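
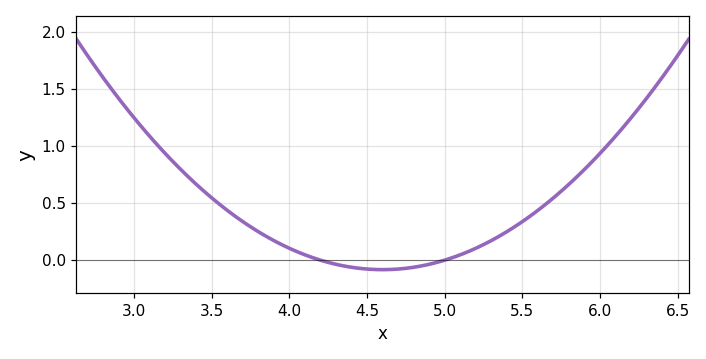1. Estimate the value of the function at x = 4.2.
0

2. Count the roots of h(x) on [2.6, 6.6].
2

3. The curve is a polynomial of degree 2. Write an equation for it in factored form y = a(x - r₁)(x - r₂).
y = 0.52(x - 4.2)(x - 5)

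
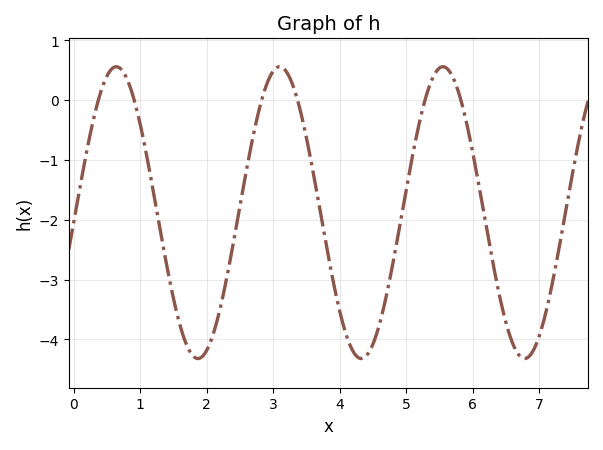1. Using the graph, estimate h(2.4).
-2.4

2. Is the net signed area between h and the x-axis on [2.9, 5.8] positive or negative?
negative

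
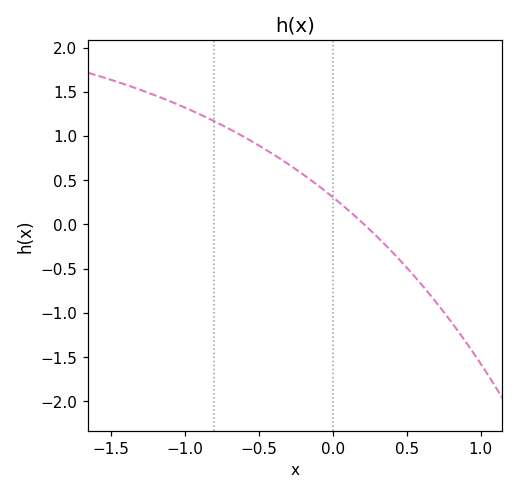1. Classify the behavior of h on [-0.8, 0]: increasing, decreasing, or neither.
decreasing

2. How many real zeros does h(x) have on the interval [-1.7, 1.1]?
1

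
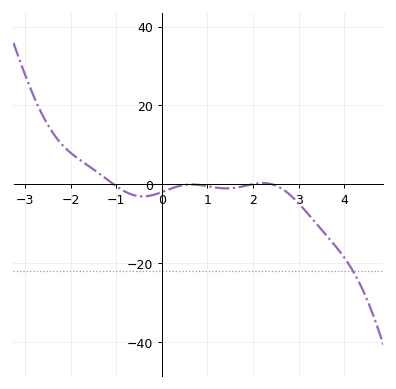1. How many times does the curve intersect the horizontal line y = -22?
1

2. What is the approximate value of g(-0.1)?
-2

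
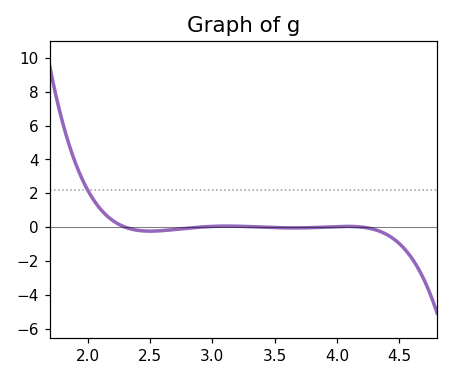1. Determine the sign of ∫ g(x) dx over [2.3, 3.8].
negative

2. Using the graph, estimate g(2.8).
-0.064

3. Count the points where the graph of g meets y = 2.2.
1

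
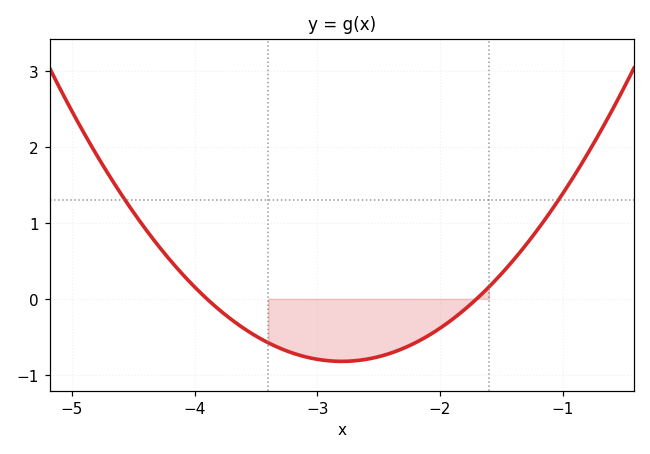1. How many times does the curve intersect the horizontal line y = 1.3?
2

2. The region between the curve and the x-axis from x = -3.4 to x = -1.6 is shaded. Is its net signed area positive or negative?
negative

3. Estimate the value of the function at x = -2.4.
-0.714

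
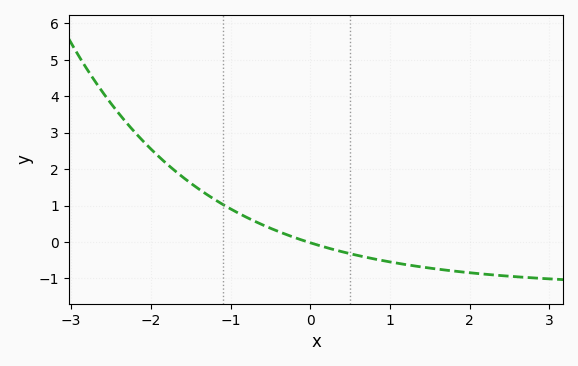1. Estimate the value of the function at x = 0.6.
-0.37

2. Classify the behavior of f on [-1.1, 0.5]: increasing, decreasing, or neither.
decreasing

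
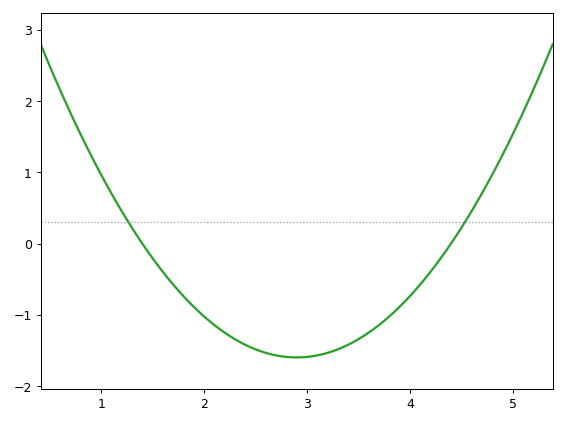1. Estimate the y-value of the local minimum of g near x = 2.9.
-1.6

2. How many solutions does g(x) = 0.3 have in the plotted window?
2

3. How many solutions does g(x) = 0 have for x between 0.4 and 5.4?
2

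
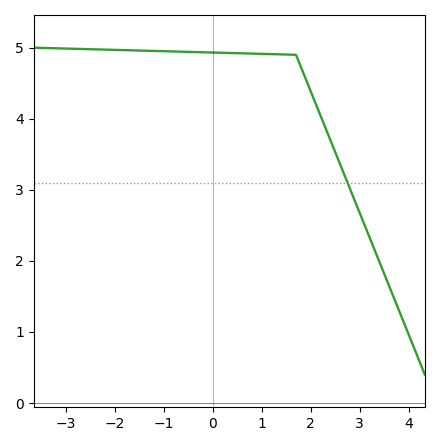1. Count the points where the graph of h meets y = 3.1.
1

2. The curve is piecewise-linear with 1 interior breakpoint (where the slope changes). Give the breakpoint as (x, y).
(1.7, 4.9)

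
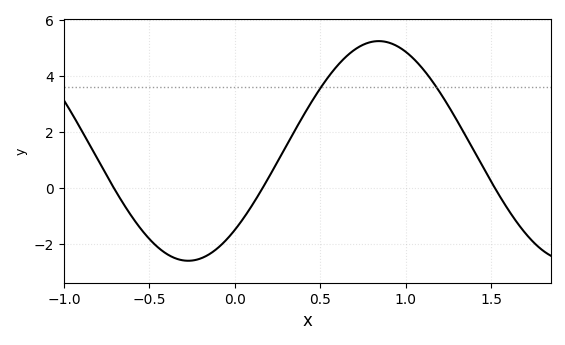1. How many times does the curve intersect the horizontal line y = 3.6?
2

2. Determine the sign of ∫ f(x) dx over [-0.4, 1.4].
positive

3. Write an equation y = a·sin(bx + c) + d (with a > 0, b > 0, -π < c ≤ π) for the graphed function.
y = 3.93sin(2.8x - 0.8) + 1.32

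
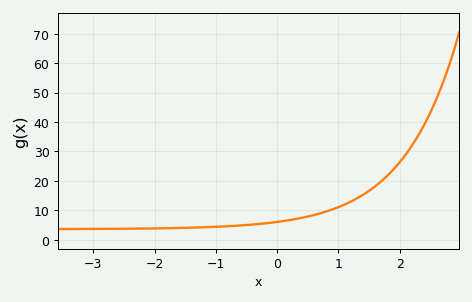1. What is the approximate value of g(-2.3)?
4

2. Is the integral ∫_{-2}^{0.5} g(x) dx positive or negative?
positive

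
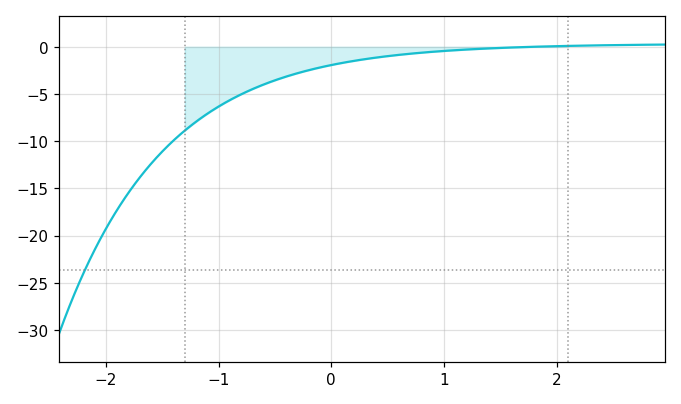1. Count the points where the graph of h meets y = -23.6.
1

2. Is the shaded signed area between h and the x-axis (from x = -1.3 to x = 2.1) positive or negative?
negative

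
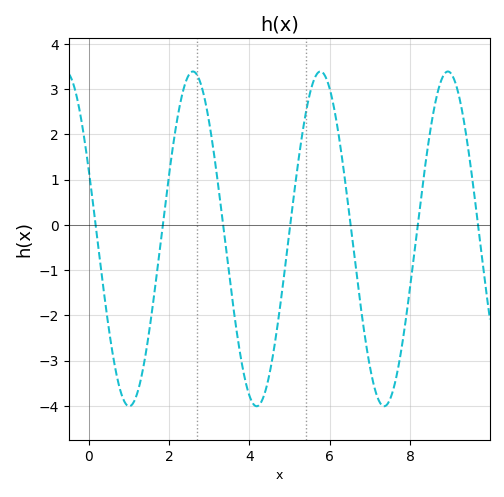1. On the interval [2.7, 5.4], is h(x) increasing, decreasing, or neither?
neither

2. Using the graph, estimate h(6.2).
2.1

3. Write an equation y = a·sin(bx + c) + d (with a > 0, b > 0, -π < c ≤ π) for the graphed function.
y = 3.7sin(2x + 2.7) - 0.31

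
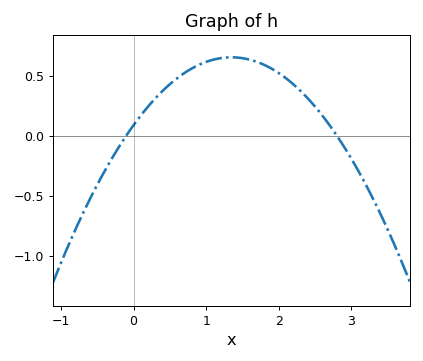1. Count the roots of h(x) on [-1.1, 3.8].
2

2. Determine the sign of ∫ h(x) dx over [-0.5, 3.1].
positive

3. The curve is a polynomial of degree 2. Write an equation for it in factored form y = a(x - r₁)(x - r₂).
y = -0.31(x + 0.1)(x - 2.8)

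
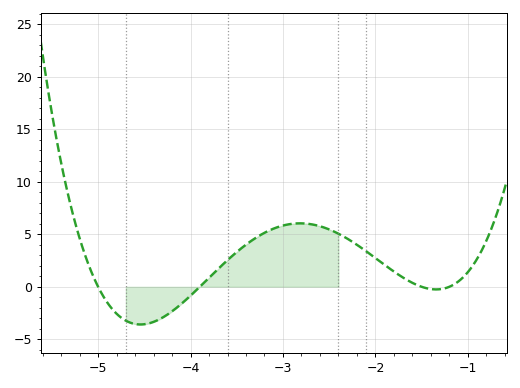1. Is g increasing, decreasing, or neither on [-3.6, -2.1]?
neither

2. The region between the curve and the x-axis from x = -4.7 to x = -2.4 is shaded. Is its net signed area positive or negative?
positive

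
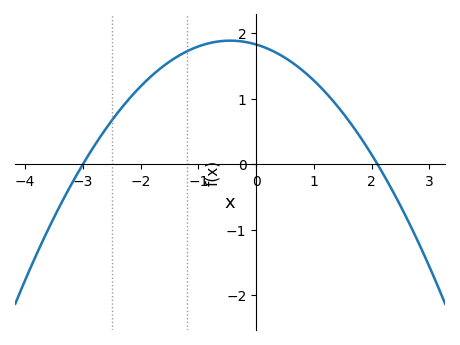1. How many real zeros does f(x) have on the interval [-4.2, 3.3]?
2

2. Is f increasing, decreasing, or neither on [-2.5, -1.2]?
increasing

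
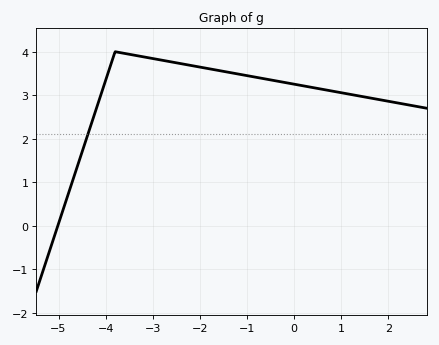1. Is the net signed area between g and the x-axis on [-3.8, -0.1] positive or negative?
positive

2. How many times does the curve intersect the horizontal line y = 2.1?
1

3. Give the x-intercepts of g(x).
-5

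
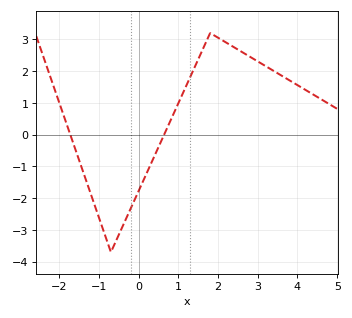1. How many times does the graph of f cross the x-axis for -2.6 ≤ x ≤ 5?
2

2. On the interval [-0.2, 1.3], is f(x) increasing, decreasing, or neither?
increasing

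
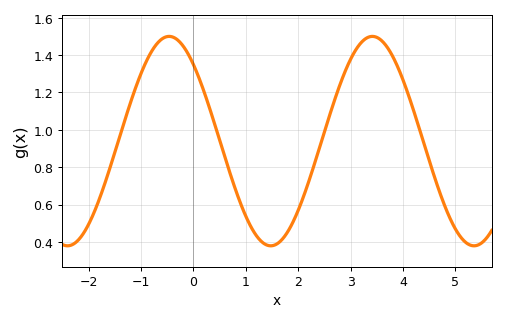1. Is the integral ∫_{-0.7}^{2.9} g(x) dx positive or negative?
positive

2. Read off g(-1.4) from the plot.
0.96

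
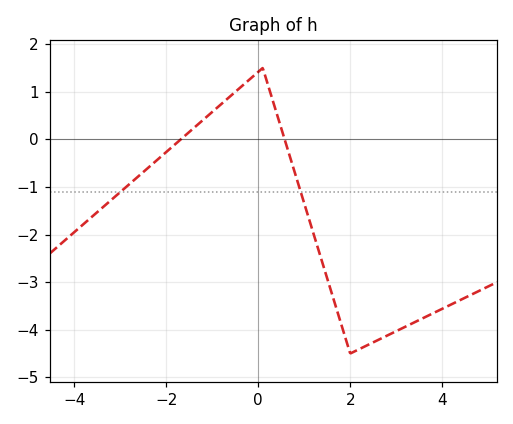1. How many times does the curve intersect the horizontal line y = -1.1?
2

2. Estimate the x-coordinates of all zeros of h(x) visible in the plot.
-1.6, 0.6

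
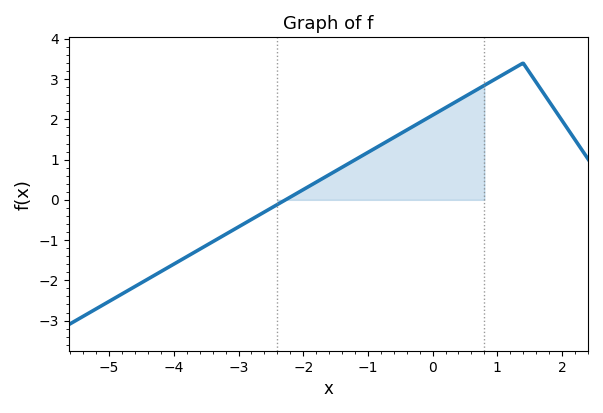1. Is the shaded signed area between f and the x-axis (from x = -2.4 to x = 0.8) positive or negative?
positive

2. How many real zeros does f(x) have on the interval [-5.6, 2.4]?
1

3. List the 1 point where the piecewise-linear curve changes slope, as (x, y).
(1.4, 3.4)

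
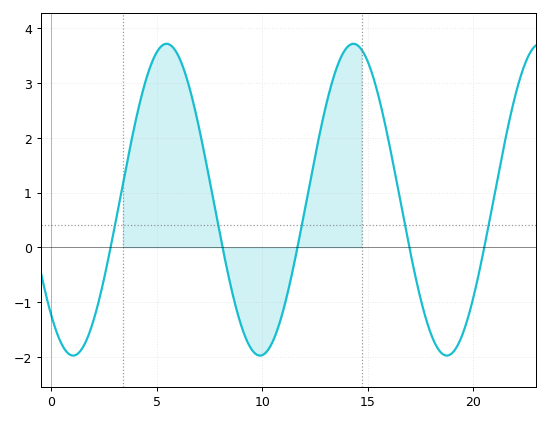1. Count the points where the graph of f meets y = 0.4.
5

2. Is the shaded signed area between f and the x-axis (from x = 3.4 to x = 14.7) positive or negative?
positive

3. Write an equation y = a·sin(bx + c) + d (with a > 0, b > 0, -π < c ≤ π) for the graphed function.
y = 2.85sin(0.71x - 2.3) + 0.87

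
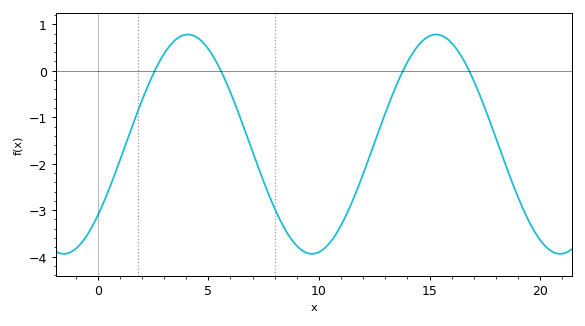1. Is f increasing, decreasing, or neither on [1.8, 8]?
neither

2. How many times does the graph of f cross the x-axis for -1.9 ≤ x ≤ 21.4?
4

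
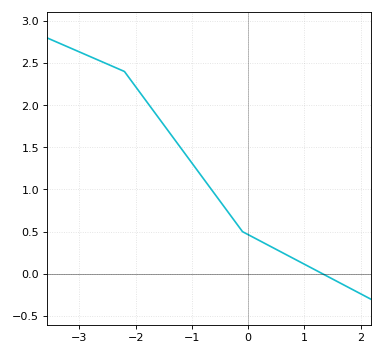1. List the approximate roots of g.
1.3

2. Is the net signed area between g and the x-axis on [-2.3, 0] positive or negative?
positive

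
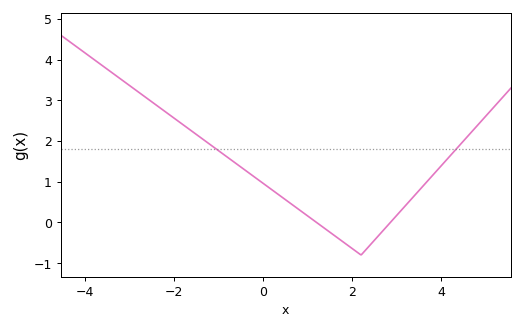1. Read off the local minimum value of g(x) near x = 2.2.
-0.798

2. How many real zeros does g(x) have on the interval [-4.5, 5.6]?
2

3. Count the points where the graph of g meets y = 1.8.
2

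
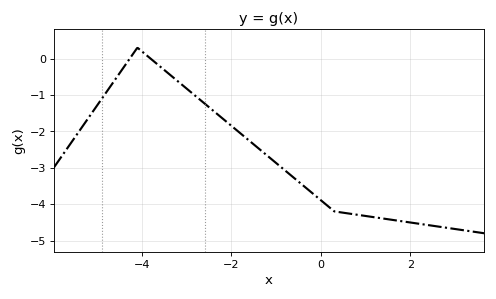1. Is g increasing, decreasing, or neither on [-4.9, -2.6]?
neither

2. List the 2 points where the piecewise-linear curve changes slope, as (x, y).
(-4.1, 0.3); (0.3, -4.2)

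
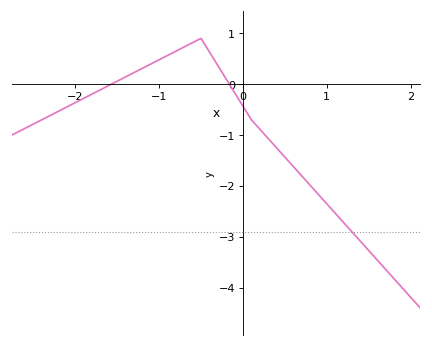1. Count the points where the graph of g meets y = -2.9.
1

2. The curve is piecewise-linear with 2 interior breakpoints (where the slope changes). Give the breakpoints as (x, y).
(-0.5, 0.9); (0.1, -0.7)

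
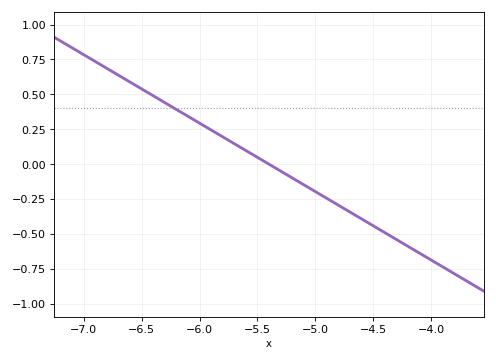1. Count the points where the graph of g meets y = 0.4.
1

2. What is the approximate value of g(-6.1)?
0.343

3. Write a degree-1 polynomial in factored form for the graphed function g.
y = -0.49(x + 5.4)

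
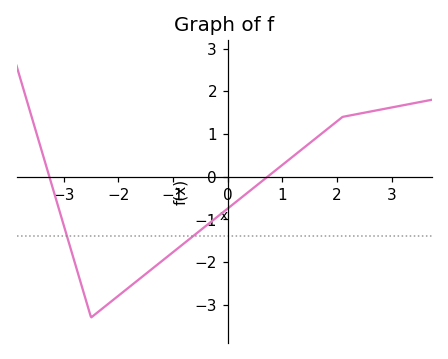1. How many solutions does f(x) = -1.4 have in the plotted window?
2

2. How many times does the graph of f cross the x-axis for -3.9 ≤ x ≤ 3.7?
2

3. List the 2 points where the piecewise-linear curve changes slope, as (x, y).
(-2.5, -3.3); (2.1, 1.4)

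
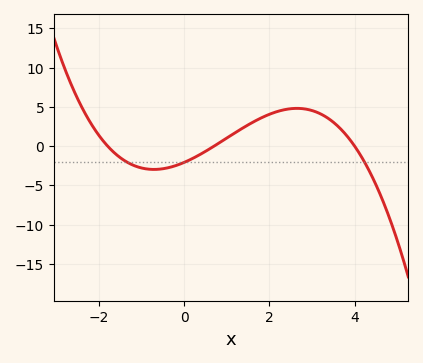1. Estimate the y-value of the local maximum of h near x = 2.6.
5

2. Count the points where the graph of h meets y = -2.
3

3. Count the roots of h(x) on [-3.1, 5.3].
3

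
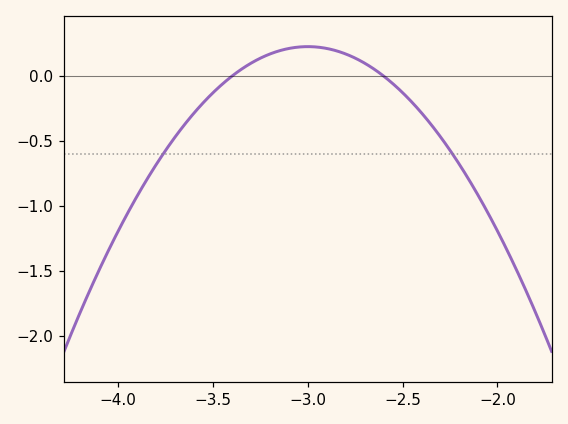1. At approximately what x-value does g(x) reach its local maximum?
-3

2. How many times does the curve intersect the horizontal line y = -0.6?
2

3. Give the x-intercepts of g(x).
-3.4, -2.6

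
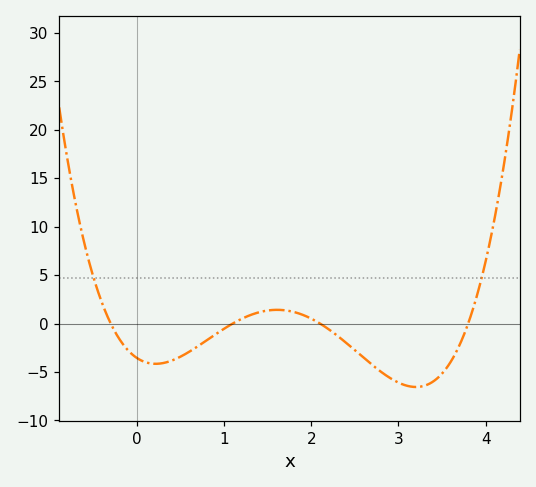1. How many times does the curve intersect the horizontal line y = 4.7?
2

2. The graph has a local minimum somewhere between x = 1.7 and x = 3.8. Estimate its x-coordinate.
3.2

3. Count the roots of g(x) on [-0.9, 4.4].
4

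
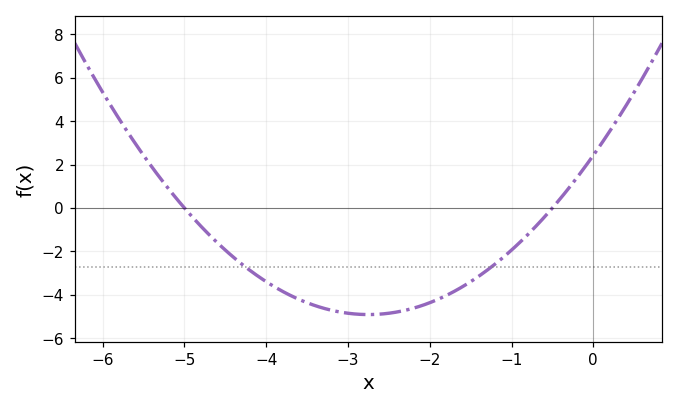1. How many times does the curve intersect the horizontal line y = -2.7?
2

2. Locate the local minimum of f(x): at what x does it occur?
-2.8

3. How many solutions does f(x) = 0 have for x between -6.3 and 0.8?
2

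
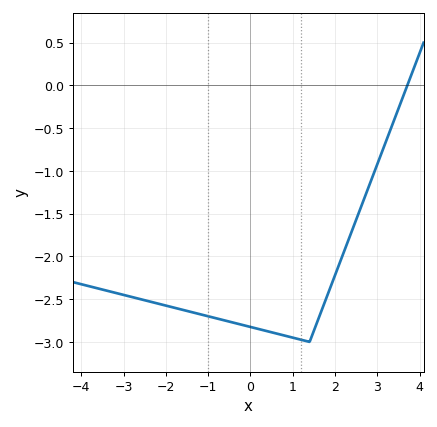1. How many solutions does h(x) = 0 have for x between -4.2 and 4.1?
1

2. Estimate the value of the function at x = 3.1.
-0.792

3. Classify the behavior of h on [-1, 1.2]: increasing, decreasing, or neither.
decreasing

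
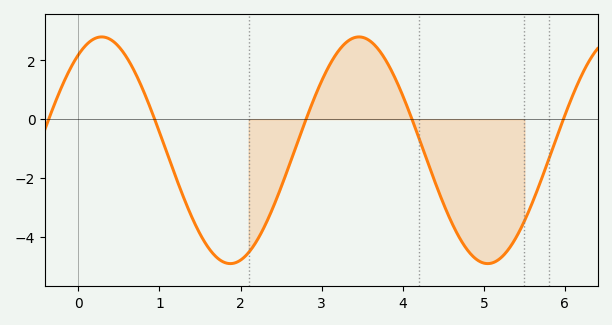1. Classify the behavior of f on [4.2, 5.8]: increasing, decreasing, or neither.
neither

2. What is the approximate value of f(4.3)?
-1.4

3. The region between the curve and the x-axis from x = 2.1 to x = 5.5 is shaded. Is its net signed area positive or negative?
negative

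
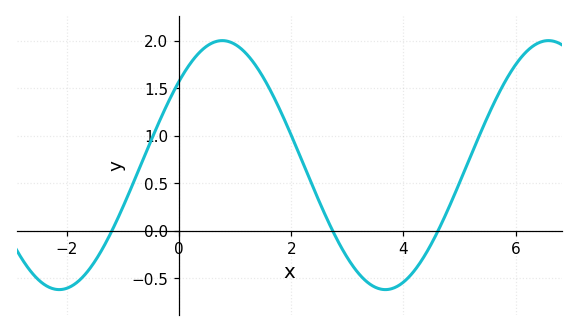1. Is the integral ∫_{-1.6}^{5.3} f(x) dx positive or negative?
positive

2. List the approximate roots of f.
-1.2, 2.74, 4.62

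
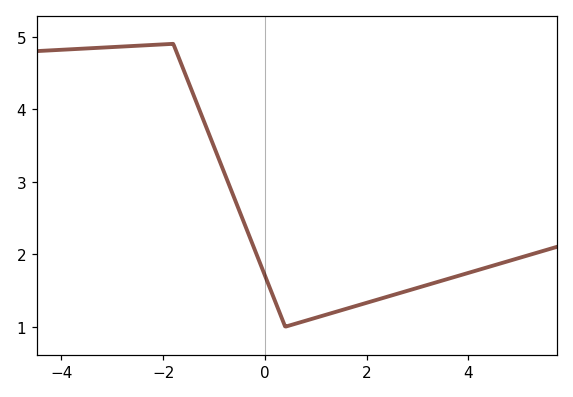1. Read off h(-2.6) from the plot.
4.9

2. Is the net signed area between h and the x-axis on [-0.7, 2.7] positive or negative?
positive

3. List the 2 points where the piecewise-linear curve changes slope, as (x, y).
(-1.8, 4.9); (0.4, 1)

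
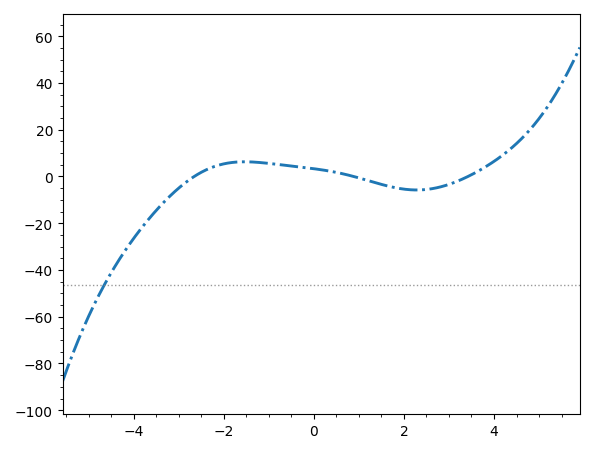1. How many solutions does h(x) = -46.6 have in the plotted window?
1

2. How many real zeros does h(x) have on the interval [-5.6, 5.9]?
3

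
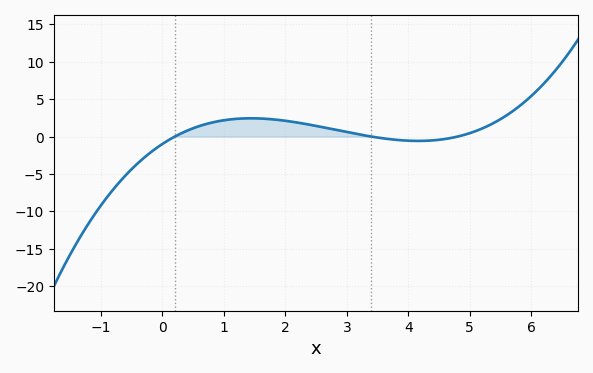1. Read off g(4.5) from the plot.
-0.426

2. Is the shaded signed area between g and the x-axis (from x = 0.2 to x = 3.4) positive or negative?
positive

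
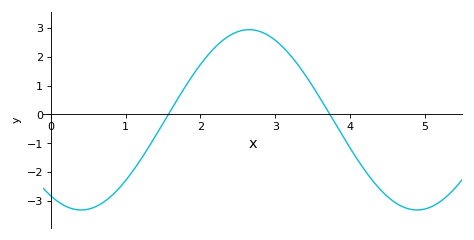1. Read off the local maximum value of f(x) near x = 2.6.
2.9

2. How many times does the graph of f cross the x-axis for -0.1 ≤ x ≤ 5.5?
2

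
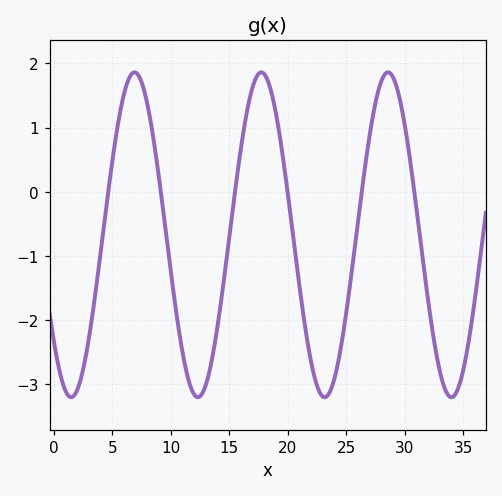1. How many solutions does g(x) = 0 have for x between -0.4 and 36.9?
6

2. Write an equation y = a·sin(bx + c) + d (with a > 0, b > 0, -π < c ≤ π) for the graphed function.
y = 2.53sin(0.58x - 2.4) - 0.67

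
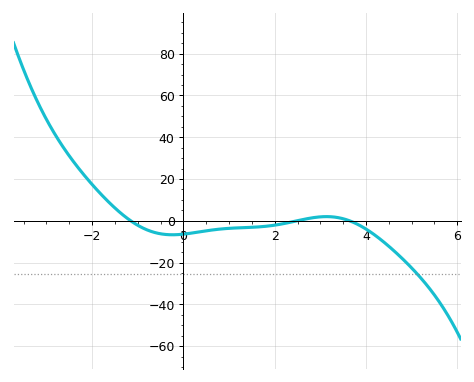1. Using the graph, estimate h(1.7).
-2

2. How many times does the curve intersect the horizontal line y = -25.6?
1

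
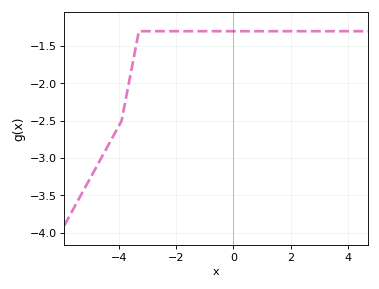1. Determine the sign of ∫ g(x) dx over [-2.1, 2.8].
negative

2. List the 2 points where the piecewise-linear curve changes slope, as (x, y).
(-3.9, -2.5); (-3.3, -1.3)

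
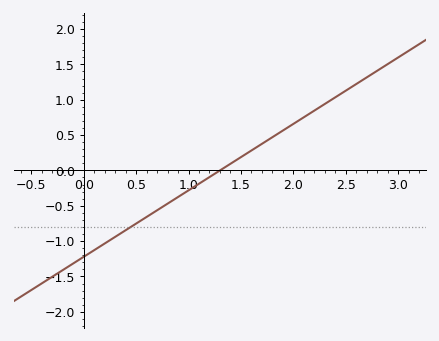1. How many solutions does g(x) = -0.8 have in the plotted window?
1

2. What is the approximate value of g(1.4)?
0.094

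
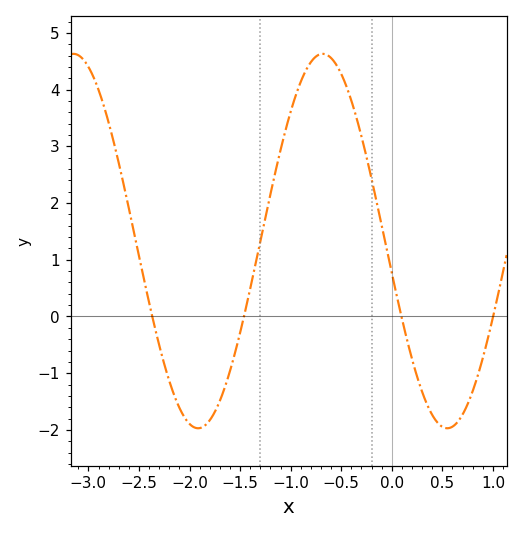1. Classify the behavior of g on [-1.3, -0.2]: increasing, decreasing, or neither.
neither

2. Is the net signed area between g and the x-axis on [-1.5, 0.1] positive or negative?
positive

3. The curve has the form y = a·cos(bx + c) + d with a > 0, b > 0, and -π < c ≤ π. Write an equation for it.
y = 3.3cos(2.5x + 1.7) + 1.33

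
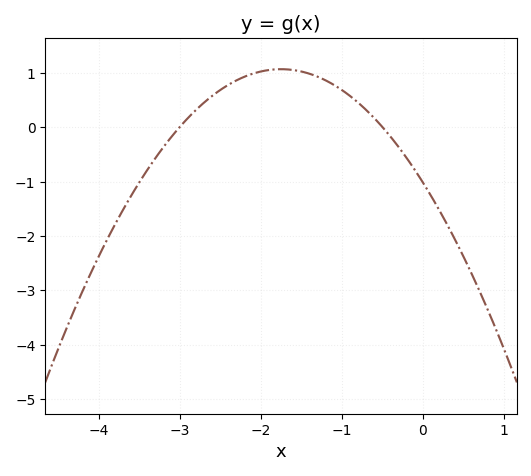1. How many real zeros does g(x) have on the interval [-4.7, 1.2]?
2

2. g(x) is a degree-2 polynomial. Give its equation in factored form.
y = -0.68(x + 3)(x + 0.5)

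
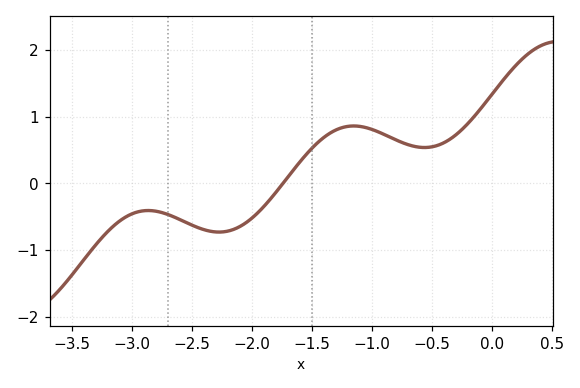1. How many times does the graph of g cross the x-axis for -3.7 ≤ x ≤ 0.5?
1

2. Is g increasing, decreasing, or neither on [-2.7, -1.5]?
neither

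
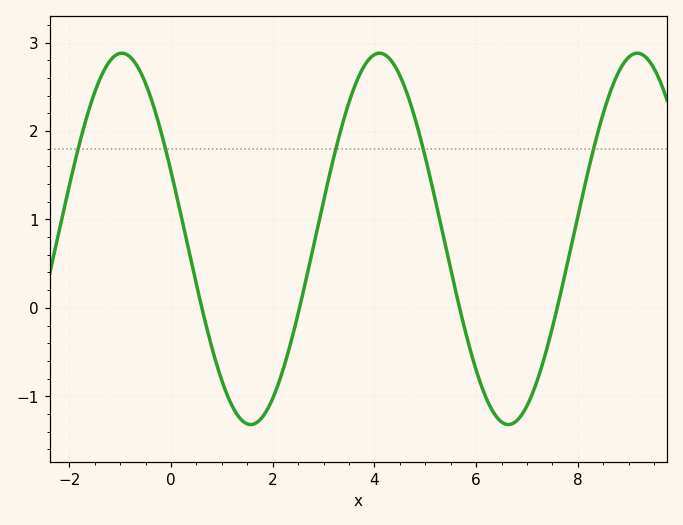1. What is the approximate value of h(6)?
-0.705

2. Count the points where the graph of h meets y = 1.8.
5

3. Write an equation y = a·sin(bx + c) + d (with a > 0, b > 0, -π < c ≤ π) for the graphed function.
y = 2.1sin(1.24x + 2.77) + 0.78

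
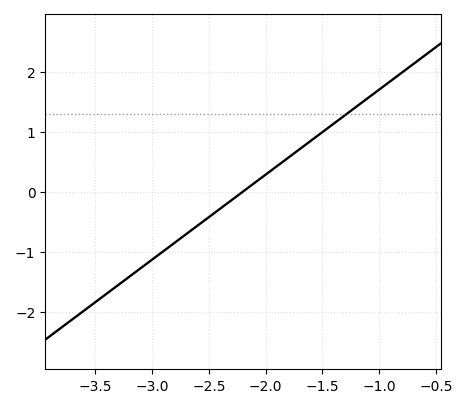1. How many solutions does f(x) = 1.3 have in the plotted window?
1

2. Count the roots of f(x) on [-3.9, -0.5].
1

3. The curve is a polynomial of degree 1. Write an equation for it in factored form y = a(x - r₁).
y = 1.42(x + 2.2)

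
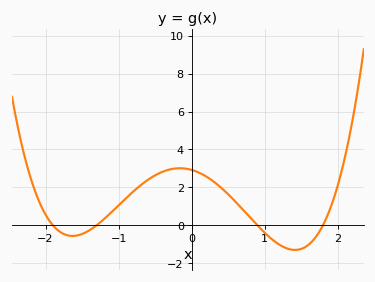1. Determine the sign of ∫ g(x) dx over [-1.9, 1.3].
positive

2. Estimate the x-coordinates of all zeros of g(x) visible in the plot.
-1.9, -1.3, 0.9, 1.8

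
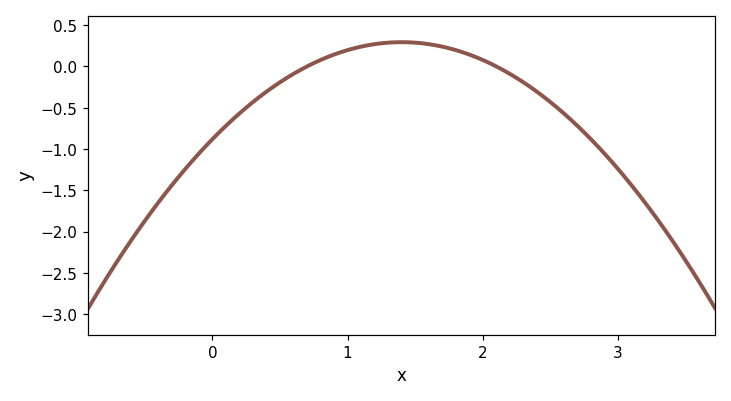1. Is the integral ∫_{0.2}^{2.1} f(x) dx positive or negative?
positive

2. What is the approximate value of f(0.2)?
-0.57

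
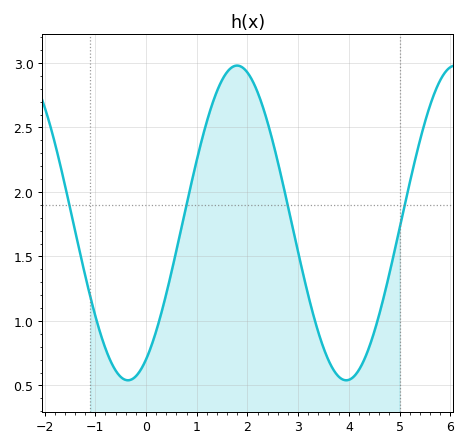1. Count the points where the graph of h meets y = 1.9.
4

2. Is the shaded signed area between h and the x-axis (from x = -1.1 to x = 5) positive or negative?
positive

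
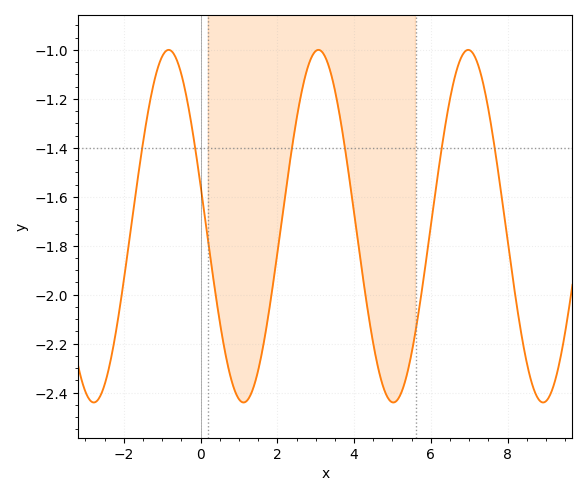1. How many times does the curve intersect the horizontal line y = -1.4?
6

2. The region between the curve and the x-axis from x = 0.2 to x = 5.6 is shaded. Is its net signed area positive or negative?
negative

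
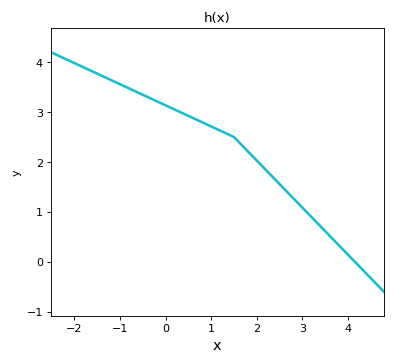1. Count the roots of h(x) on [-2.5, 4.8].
1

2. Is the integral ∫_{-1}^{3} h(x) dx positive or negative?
positive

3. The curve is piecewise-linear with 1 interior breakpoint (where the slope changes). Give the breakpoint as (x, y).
(1.5, 2.5)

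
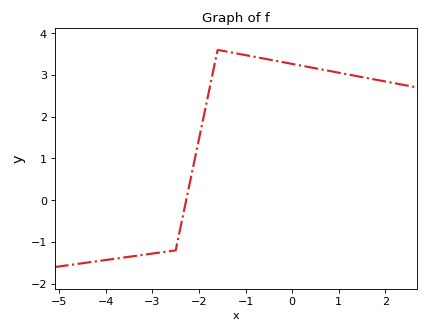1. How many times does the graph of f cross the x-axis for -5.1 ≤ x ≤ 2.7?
1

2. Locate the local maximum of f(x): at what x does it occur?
-1.6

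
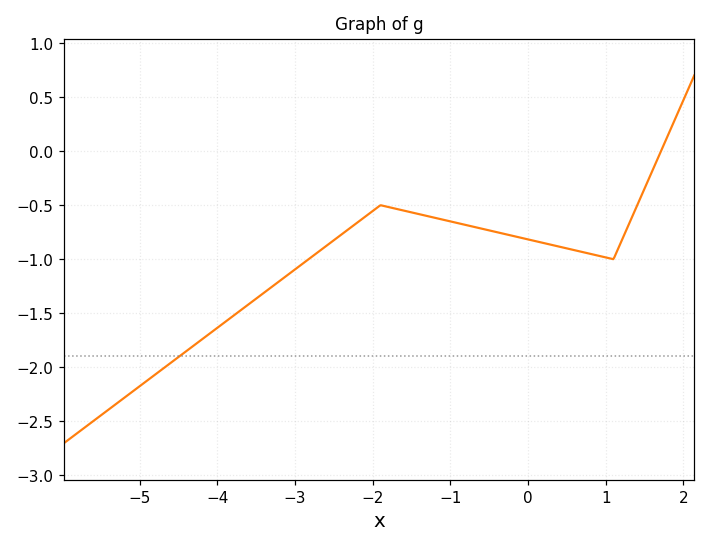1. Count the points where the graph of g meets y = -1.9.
1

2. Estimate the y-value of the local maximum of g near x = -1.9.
-0.5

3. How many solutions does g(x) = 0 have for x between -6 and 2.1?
1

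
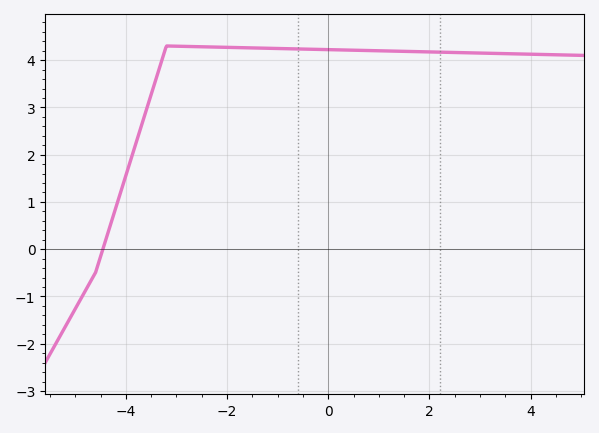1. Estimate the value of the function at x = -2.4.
4.3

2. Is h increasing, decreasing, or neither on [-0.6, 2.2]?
decreasing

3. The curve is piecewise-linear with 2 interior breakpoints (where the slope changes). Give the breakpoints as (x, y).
(-4.6, -0.5); (-3.2, 4.3)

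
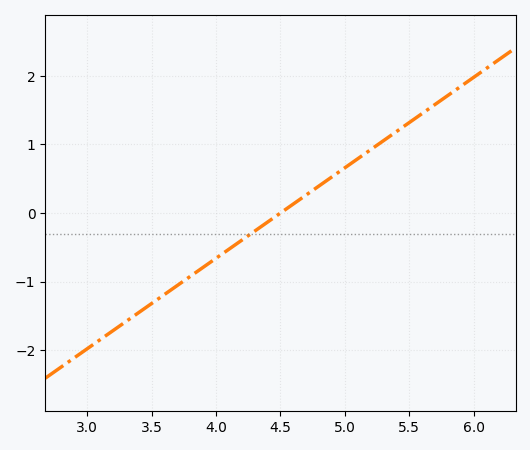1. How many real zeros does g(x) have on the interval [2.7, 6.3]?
1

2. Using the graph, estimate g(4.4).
-0.132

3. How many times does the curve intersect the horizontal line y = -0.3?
1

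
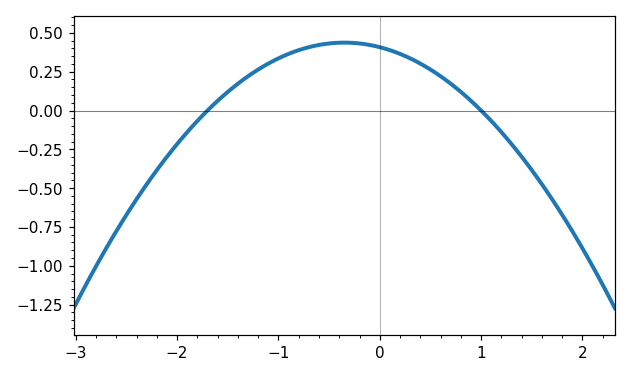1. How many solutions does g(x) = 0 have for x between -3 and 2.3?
2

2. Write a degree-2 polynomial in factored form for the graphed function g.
y = -0.24(x + 1.7)(x - 1)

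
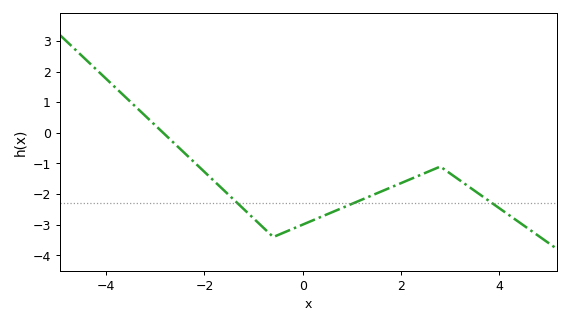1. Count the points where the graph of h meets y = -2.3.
3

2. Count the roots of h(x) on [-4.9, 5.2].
1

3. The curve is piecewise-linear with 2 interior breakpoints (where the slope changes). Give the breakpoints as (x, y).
(-0.6, -3.4); (2.8, -1.1)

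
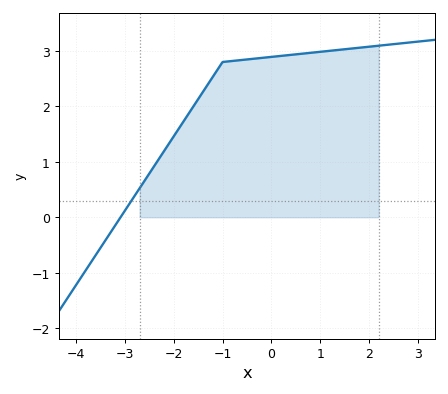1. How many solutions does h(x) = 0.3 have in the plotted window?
1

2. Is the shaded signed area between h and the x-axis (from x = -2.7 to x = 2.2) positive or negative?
positive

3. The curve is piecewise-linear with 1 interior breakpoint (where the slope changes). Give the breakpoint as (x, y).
(-1, 2.8)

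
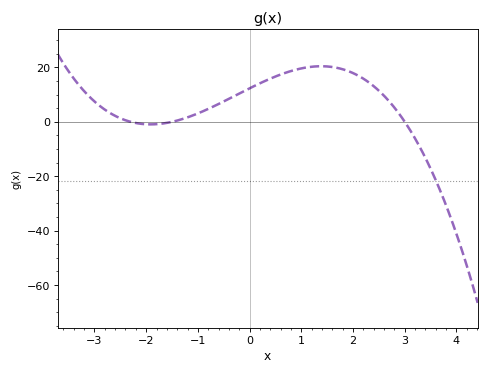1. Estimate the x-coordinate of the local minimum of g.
-2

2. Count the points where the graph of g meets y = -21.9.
1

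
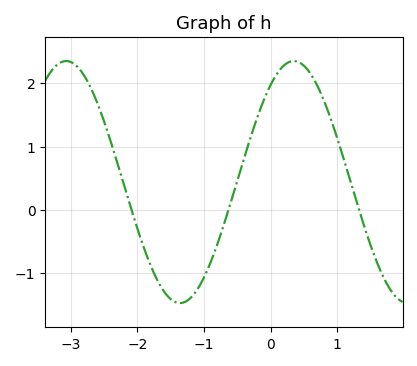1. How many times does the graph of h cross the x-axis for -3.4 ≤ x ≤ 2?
3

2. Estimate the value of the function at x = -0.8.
-0.543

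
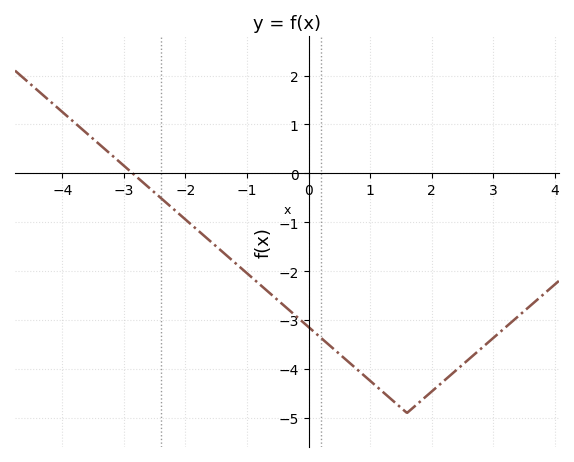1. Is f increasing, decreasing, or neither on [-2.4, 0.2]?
decreasing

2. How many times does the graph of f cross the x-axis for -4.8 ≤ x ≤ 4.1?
1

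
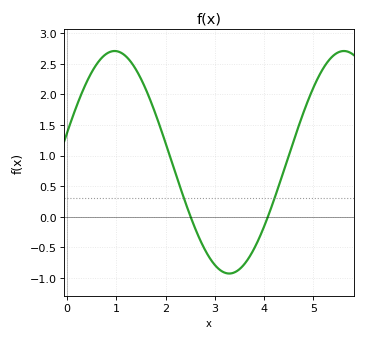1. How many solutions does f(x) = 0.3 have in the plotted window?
2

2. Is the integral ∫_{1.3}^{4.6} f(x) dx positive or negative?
positive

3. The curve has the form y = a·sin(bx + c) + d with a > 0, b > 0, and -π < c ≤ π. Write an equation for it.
y = 1.82sin(1.35x + 0.27) + 0.89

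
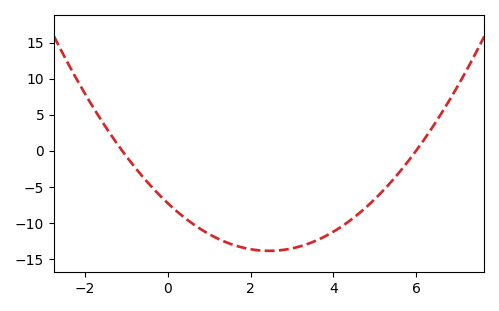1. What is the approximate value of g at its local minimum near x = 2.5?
-14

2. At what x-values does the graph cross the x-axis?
-1.2, 6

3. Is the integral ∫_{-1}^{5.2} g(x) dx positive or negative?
negative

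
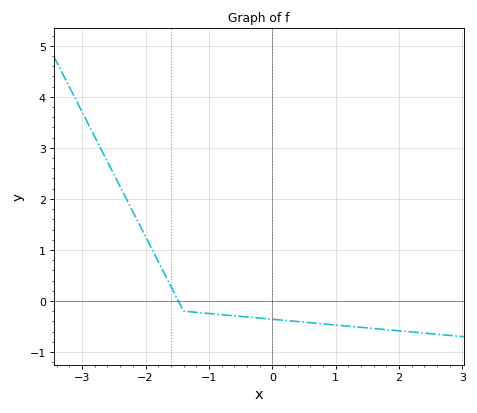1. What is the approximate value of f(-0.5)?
-0.302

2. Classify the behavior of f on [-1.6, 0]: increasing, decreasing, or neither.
decreasing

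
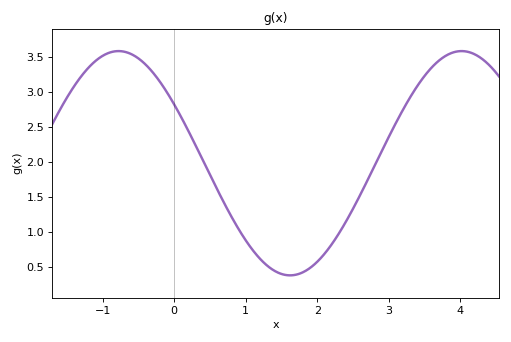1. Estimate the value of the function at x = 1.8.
0.4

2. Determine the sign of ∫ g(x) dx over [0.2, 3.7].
positive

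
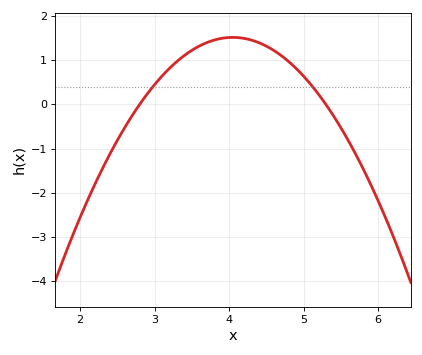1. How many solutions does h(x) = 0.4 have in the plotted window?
2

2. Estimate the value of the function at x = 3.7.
1.4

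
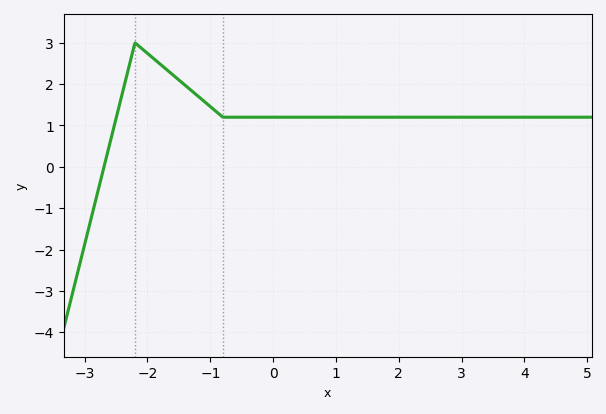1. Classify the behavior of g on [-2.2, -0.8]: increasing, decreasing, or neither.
decreasing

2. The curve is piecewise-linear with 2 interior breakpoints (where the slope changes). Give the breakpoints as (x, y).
(-2.2, 3); (-0.8, 1.2)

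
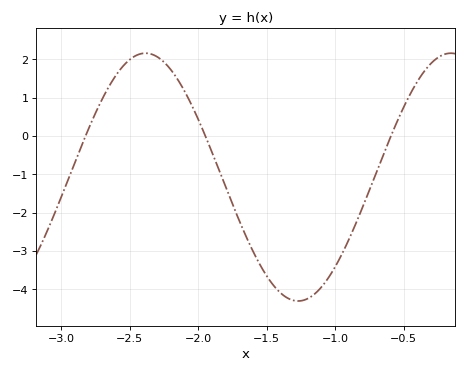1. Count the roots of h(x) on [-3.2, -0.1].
3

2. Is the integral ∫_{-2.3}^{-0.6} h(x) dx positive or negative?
negative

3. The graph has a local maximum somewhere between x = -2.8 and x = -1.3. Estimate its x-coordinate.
-2.38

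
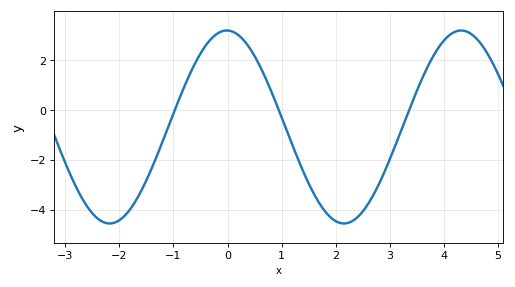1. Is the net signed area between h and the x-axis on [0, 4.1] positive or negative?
negative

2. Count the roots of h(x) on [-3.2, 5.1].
3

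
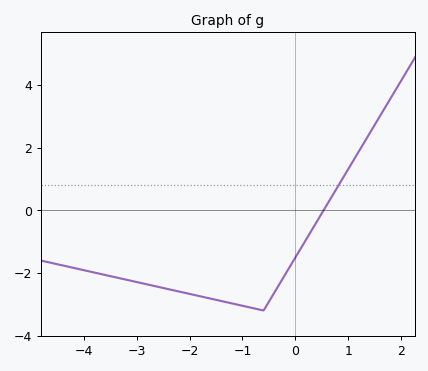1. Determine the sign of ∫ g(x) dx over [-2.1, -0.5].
negative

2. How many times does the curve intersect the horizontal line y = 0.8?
1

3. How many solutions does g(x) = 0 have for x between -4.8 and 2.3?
1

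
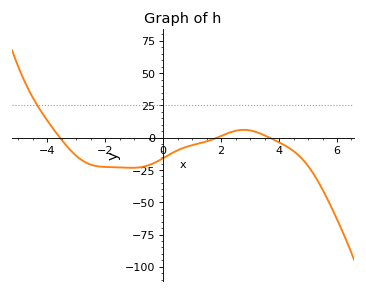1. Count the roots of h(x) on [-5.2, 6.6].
3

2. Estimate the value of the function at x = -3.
-14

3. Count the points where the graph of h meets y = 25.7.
1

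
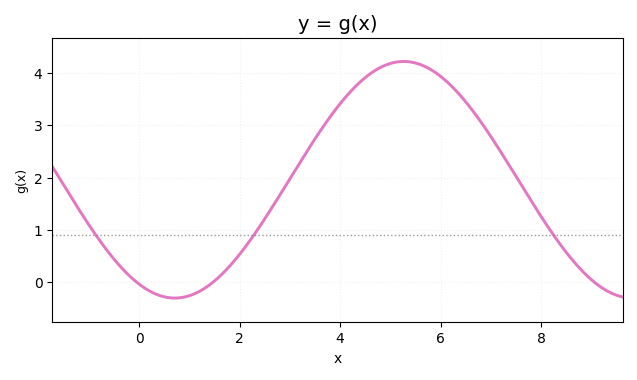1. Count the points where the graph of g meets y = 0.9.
3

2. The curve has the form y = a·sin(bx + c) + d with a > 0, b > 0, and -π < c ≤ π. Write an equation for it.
y = 2.26sin(0.69x - 2.1) + 1.96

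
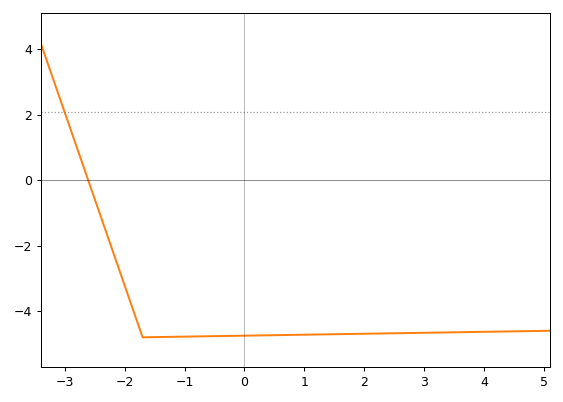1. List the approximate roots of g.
-2.6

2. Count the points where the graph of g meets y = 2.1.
1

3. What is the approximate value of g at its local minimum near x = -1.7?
-4.8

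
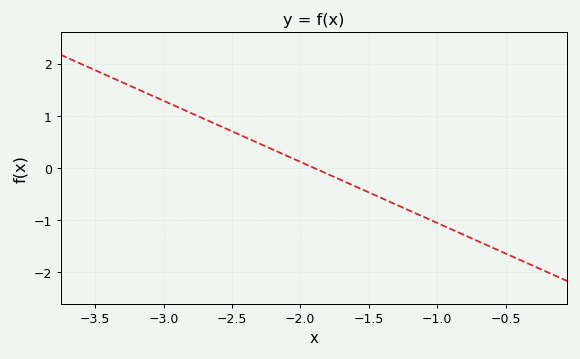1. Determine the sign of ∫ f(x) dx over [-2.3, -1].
negative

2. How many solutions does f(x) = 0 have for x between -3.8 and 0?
1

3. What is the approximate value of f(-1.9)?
0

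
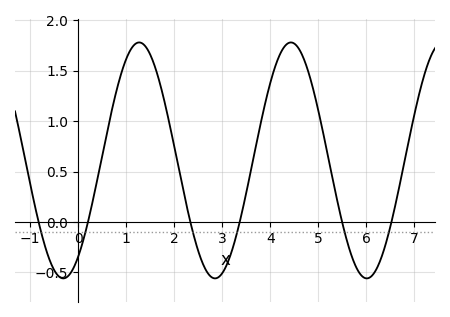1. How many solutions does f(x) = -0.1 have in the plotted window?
6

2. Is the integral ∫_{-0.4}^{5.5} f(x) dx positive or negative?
positive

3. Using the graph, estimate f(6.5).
-0.043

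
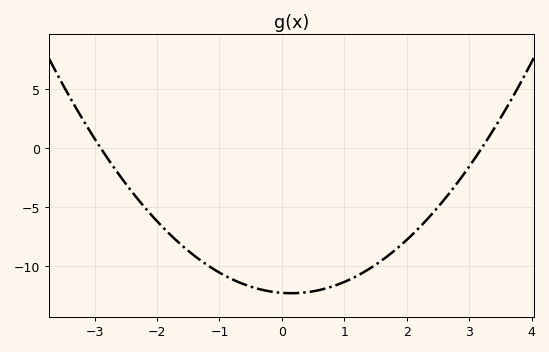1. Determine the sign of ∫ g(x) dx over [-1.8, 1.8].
negative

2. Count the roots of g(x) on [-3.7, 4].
2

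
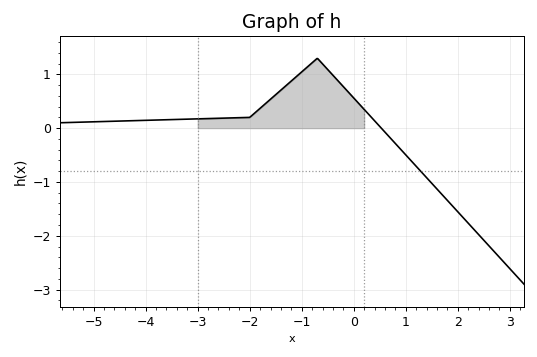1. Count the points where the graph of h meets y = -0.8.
1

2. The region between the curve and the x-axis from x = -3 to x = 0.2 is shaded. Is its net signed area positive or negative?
positive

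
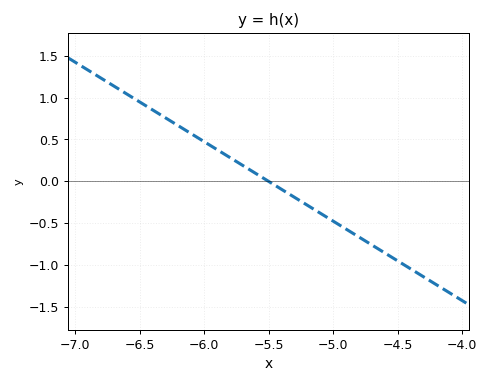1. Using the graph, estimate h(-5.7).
0.19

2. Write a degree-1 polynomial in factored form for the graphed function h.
y = -0.95(x + 5.5)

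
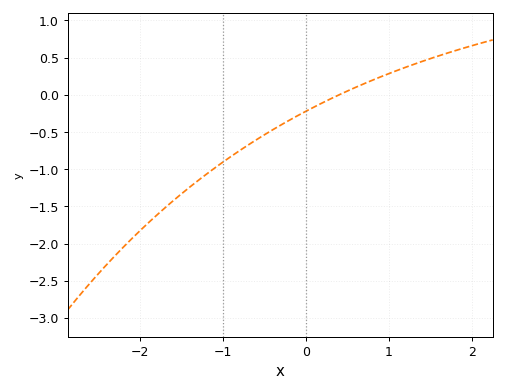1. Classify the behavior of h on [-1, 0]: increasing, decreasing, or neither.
increasing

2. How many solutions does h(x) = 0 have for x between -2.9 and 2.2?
1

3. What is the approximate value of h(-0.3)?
-0.4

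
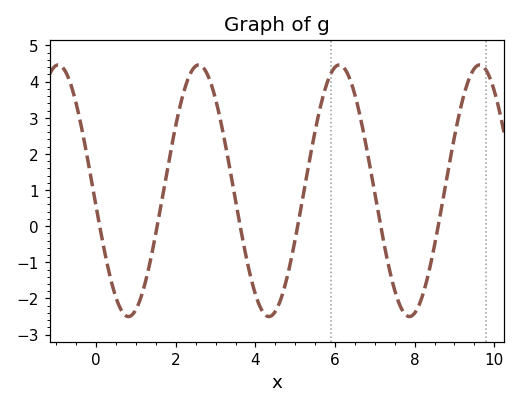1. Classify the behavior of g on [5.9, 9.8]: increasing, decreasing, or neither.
neither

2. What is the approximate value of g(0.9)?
-2.45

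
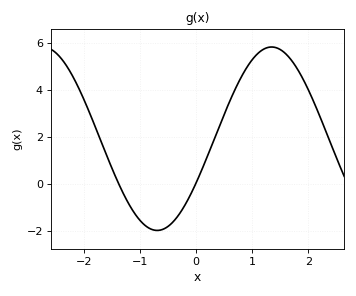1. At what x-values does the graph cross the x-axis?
-1.38, -0.009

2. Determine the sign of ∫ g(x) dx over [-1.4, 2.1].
positive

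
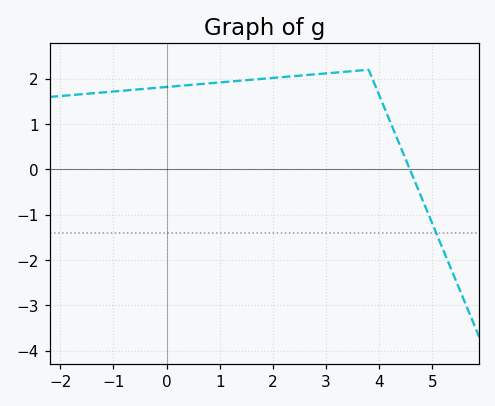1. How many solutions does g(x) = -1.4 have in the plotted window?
1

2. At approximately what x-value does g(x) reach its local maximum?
3.8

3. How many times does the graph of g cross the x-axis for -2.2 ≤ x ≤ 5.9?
1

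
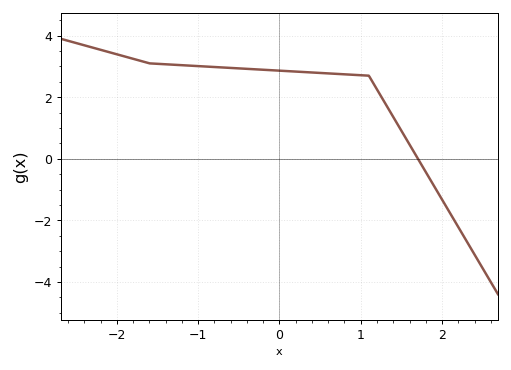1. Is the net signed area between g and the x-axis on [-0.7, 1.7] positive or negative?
positive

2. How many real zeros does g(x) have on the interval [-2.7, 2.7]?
1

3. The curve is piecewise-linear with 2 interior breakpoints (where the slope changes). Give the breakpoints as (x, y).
(-1.6, 3.1); (1.1, 2.7)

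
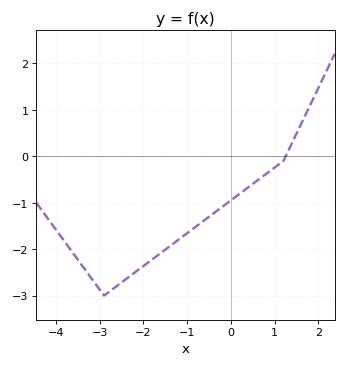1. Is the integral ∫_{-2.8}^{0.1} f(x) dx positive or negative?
negative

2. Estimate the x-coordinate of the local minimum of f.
-2.9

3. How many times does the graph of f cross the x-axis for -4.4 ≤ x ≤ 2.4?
1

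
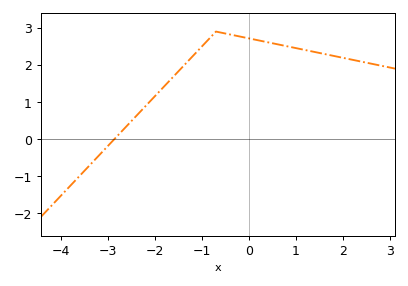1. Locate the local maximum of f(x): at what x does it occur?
-0.699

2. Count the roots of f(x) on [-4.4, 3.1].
1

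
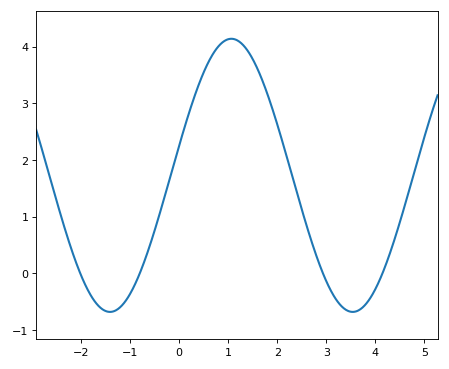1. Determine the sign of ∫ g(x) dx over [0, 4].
positive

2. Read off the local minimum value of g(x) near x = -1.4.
-0.68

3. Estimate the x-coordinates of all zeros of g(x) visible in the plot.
-2.02, -0.804, 2.93, 4.14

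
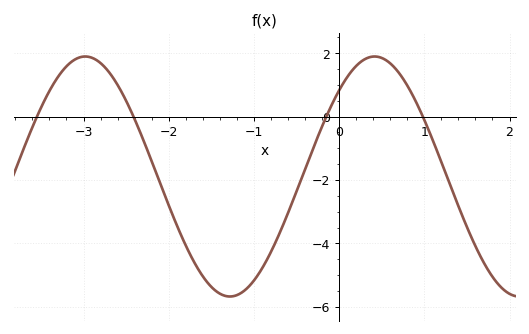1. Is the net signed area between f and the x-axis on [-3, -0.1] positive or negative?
negative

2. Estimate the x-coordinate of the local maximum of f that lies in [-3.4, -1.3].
-3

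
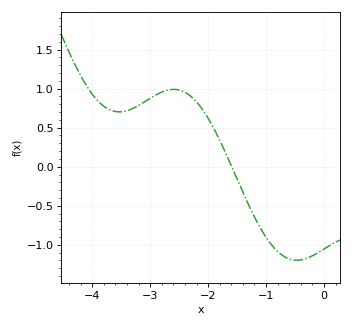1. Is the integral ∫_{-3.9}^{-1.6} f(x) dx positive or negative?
positive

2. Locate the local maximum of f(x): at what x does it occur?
-2.6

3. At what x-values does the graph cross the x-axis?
-1.59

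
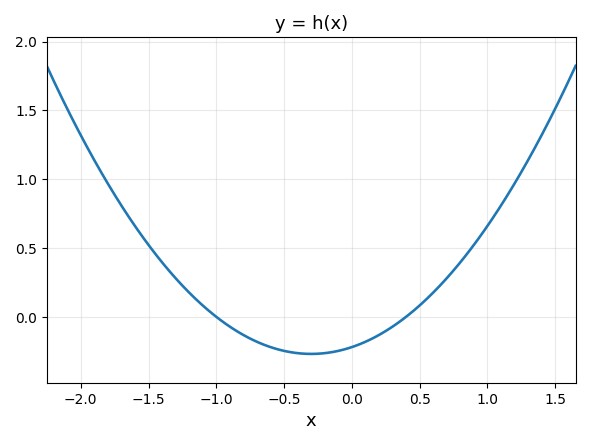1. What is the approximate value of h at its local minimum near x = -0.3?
-0.25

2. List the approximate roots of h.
-1, 0.4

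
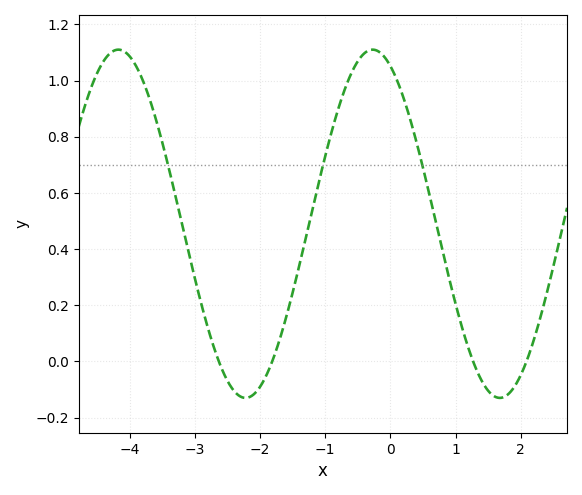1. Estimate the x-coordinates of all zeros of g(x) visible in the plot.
-2.6, -1.8, 1.3, 2.1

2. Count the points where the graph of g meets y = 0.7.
3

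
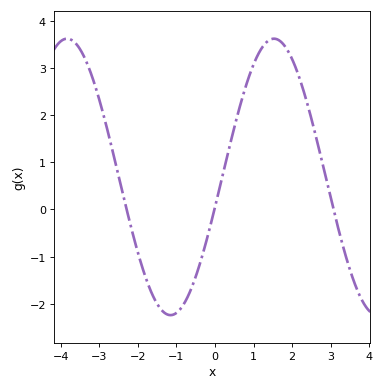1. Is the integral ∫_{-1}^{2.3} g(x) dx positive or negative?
positive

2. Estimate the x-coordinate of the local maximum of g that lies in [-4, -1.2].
-3.8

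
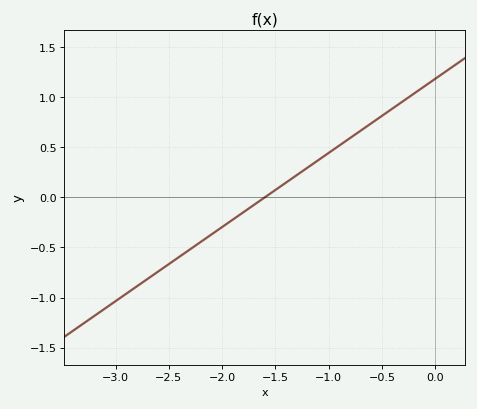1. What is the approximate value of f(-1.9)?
-0.222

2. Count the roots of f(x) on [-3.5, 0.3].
1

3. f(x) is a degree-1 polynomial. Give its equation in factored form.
y = 0.74(x + 1.6)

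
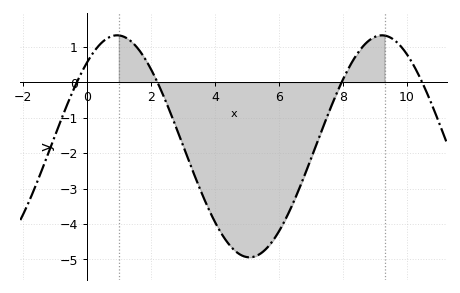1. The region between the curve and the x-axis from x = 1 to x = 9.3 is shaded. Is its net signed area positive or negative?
negative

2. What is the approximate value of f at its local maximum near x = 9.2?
1.32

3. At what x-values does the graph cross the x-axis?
-0.306, 2.2, 7.96, 10.5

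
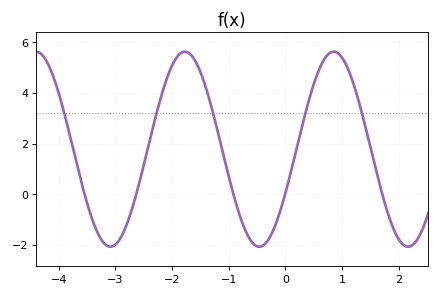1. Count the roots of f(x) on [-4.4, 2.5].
5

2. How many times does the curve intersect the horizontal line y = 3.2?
5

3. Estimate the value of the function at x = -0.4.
-2.03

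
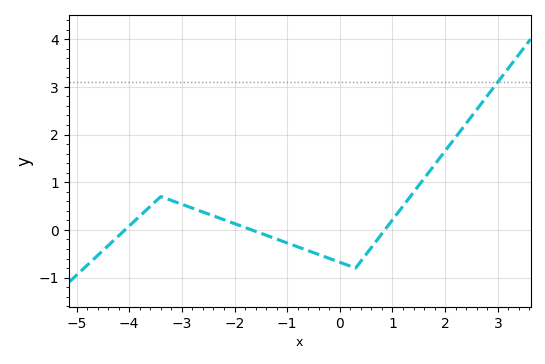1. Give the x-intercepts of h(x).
-4, -1.6, 0.8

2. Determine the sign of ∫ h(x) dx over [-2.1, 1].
negative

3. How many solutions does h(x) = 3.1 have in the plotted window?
1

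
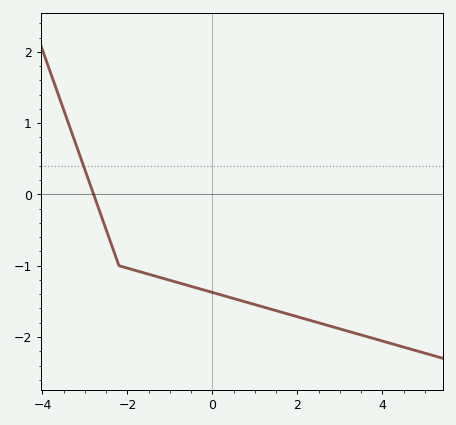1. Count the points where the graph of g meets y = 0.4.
1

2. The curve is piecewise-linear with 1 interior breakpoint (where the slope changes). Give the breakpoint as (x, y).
(-2.2, -1)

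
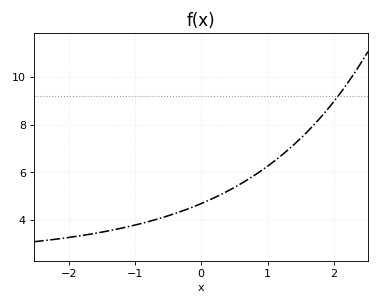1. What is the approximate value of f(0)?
4.7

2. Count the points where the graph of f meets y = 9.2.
1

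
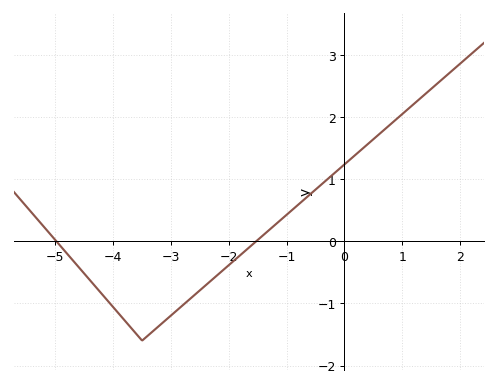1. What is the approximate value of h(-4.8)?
-0.197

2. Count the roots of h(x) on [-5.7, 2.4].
2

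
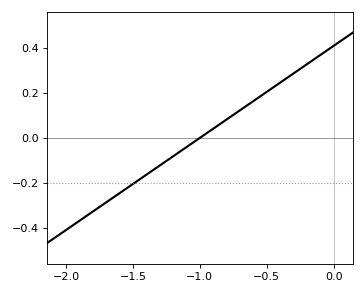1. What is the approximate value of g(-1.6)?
-0.24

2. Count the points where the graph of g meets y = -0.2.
1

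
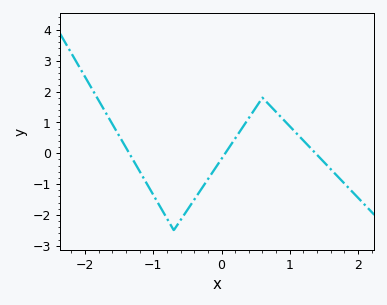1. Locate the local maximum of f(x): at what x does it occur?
0.6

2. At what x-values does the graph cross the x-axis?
-1.4, 0.1, 1.4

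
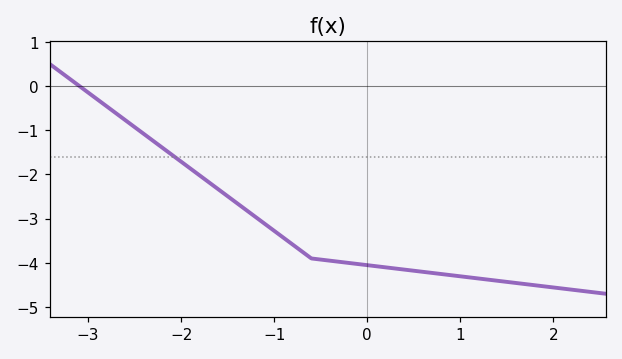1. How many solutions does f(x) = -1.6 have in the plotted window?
1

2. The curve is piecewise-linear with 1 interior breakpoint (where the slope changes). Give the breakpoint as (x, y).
(-0.6, -3.9)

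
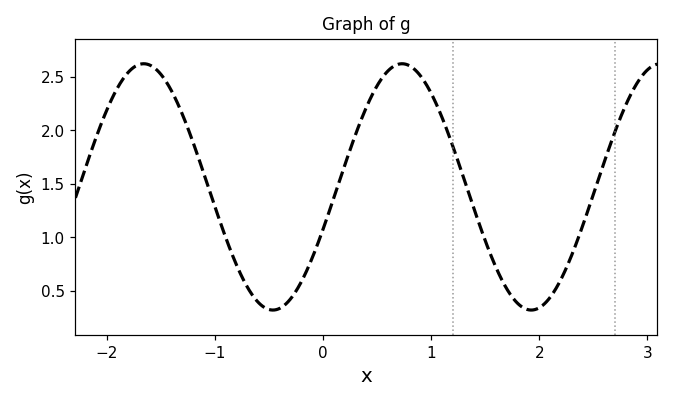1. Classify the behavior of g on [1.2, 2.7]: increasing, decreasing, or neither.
neither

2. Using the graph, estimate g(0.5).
2.4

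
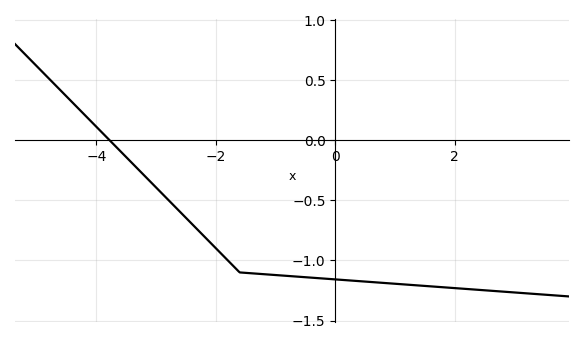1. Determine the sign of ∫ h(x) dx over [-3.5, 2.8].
negative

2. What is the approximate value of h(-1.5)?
-1.1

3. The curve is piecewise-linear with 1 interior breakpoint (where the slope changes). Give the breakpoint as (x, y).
(-1.6, -1.1)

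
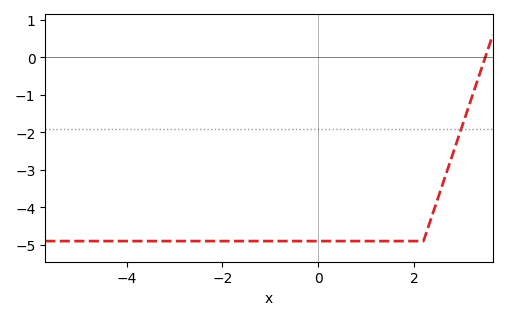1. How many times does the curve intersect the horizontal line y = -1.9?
1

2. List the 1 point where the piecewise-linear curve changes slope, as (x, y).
(2.2, -4.9)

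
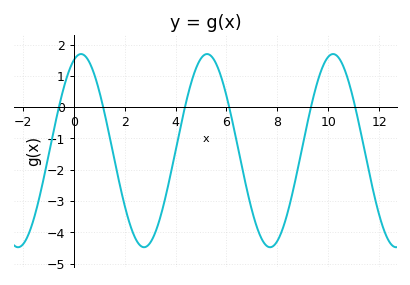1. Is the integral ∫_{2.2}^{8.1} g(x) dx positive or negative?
negative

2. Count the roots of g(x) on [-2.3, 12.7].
6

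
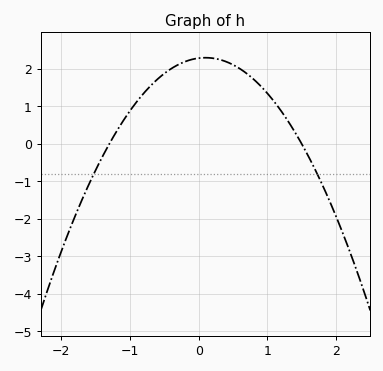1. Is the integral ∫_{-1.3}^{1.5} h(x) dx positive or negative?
positive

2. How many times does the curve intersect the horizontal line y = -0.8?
2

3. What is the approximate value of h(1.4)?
0.3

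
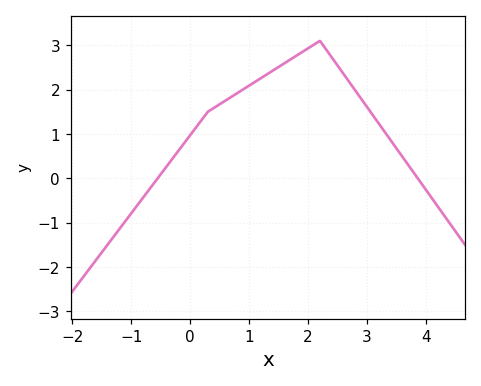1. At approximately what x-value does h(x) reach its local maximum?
2.2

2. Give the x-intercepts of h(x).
-0.6, 3.9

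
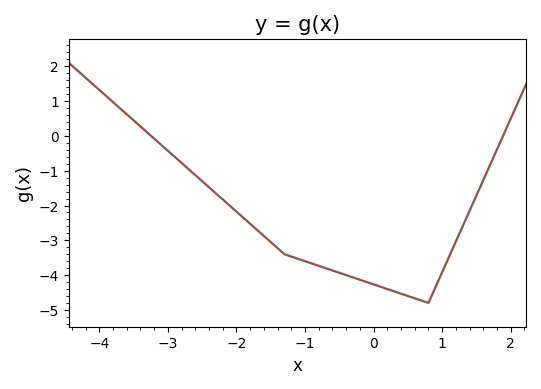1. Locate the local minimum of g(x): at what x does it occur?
0.799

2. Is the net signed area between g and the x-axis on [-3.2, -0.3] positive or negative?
negative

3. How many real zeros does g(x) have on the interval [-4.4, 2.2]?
2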